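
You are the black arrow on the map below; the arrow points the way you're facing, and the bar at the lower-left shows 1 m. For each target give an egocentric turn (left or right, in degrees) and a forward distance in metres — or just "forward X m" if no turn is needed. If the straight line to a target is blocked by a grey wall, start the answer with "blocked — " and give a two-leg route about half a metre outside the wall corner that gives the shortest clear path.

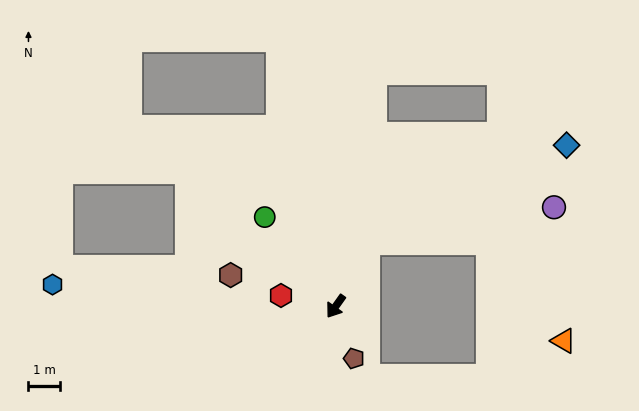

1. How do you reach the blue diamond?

blocked — turn right 170°, forward 2.2 m, then turn right 39°, forward 7.0 m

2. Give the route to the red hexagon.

turn right 66°, forward 1.8 m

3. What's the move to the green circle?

turn right 106°, forward 3.6 m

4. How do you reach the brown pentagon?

turn left 55°, forward 1.7 m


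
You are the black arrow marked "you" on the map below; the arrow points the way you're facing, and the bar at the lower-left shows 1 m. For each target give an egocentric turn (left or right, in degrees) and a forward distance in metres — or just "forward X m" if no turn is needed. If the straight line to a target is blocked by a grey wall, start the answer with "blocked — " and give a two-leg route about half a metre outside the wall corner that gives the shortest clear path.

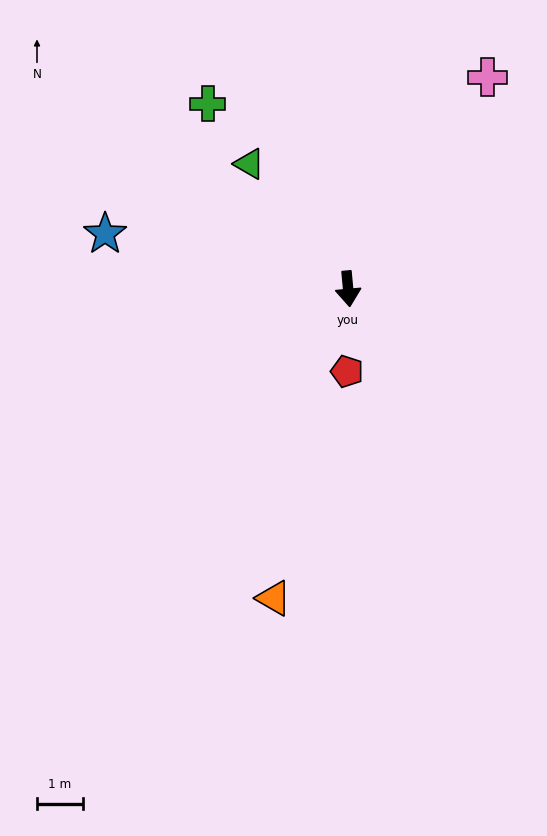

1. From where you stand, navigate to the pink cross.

turn left 141°, forward 5.5 m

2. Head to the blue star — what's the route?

turn right 108°, forward 5.5 m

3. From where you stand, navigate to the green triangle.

turn right 147°, forward 3.5 m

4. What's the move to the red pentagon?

turn right 6°, forward 1.8 m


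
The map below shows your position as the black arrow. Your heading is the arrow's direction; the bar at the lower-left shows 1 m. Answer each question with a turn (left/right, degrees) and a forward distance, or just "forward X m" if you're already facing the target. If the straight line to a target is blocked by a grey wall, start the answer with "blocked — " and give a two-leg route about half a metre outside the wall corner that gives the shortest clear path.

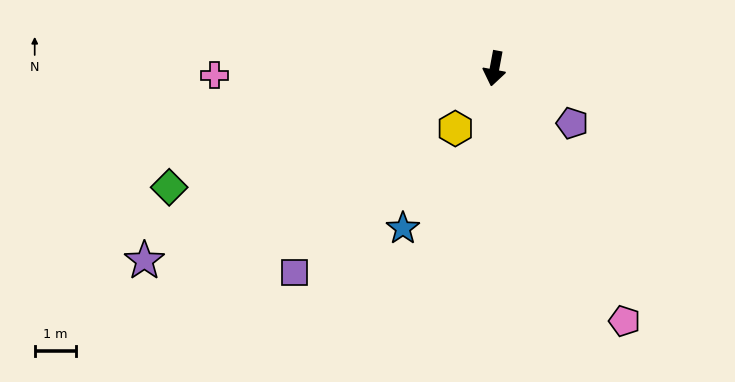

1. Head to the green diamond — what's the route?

turn right 59°, forward 8.5 m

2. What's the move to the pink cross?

turn right 78°, forward 6.9 m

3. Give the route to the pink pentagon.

turn left 38°, forward 7.0 m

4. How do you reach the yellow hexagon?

turn right 23°, forward 1.8 m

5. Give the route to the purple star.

turn right 51°, forward 9.8 m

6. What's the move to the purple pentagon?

turn left 65°, forward 2.3 m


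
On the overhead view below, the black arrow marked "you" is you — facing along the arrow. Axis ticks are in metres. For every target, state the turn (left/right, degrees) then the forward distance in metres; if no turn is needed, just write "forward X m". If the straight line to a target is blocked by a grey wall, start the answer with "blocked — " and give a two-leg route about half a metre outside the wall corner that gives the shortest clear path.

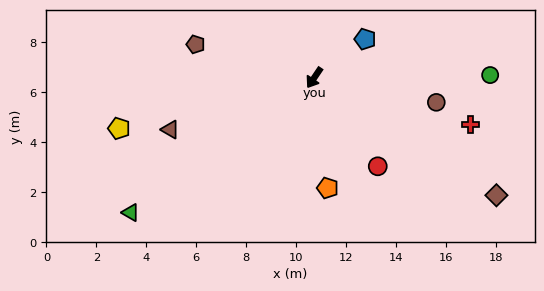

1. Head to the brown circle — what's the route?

turn left 113°, forward 5.0 m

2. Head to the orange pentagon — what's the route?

turn left 41°, forward 4.4 m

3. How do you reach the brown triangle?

turn right 36°, forward 6.1 m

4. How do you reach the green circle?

turn left 125°, forward 7.0 m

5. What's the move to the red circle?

turn left 70°, forward 4.4 m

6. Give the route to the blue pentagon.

turn left 161°, forward 2.6 m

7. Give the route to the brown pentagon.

turn right 72°, forward 4.9 m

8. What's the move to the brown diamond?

turn left 91°, forward 8.7 m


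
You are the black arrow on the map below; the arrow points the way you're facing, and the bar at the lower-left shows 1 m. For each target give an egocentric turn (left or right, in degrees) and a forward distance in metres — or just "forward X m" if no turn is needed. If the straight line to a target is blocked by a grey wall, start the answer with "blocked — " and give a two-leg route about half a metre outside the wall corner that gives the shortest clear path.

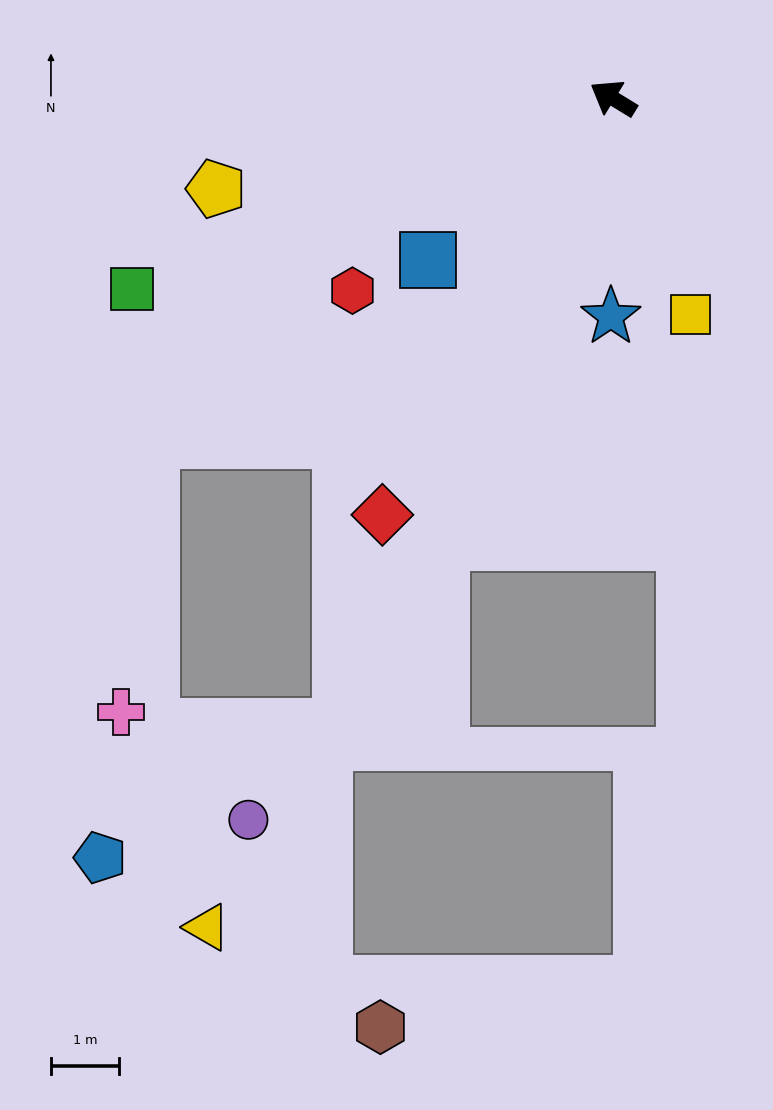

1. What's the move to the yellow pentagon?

turn left 44°, forward 6.0 m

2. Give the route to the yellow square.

turn left 141°, forward 3.4 m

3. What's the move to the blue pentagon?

blocked — turn left 98°, forward 10.1 m, then turn right 38°, forward 4.0 m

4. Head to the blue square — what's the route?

turn left 73°, forward 3.6 m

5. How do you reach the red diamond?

turn left 92°, forward 7.0 m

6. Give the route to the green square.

turn left 53°, forward 7.6 m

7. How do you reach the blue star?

turn left 121°, forward 3.2 m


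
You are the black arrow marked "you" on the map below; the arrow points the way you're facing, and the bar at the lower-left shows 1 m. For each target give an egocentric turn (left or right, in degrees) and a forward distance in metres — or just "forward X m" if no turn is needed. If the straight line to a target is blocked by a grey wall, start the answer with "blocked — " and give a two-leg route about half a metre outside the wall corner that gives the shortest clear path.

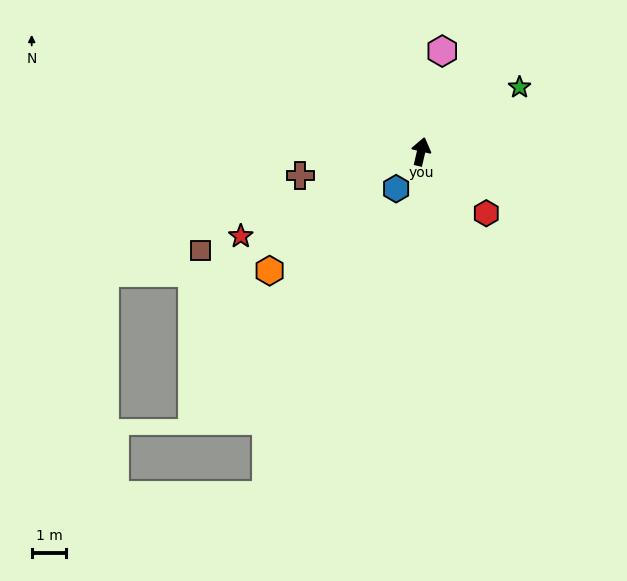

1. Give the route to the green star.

turn right 44°, forward 3.4 m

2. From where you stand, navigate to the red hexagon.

turn right 120°, forward 2.6 m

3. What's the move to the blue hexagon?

turn left 159°, forward 1.3 m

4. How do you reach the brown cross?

turn left 114°, forward 3.6 m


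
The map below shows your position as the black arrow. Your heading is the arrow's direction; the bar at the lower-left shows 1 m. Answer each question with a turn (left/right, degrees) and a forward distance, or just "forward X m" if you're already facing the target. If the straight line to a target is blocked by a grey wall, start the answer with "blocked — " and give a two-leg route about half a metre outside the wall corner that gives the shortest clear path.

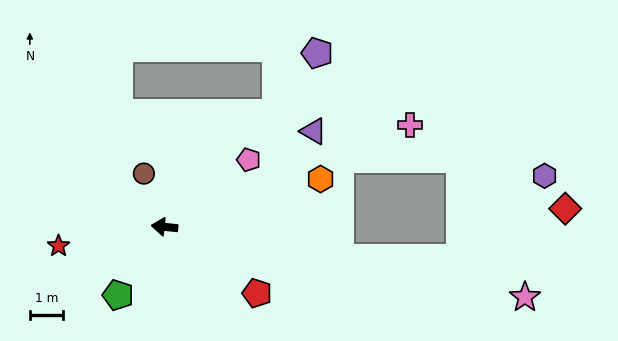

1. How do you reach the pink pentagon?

turn right 136°, forward 3.2 m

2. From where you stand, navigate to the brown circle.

turn right 63°, forward 1.7 m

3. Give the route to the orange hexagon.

turn right 157°, forward 4.9 m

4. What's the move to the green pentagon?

turn left 62°, forward 2.5 m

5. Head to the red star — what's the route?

turn left 16°, forward 3.2 m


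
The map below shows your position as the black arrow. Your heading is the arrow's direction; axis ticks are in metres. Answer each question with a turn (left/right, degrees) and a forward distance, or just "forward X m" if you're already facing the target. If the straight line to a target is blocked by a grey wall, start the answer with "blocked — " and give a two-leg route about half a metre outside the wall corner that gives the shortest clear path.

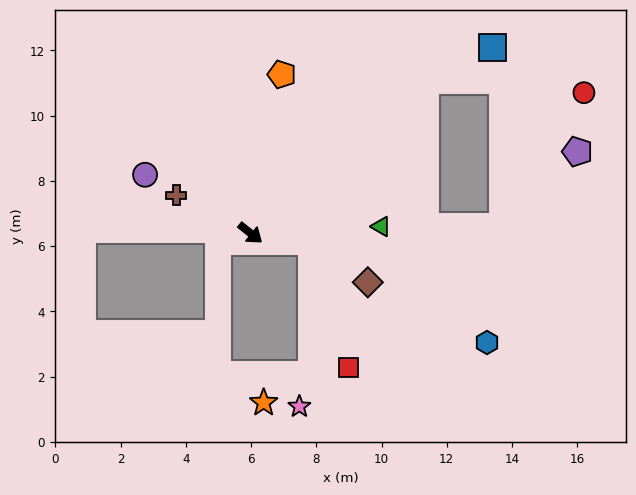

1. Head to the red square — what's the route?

blocked — turn left 31°, forward 1.9 m, then turn right 66°, forward 4.0 m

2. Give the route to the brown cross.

turn right 168°, forward 2.6 m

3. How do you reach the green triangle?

turn left 42°, forward 4.0 m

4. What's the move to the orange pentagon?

turn left 118°, forward 5.0 m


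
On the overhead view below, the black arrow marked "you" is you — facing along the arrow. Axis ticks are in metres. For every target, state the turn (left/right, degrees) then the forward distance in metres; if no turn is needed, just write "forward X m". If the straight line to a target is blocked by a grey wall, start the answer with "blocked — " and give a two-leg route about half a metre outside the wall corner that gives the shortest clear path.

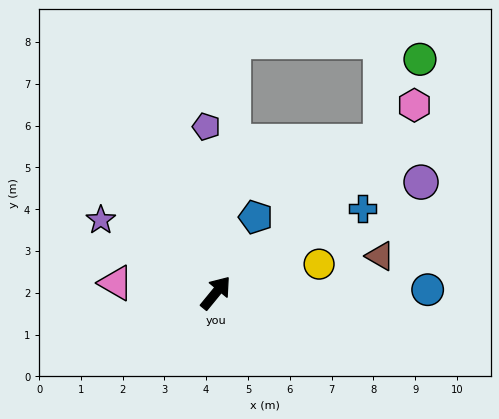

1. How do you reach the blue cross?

turn right 21°, forward 4.0 m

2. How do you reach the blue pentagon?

turn left 12°, forward 2.0 m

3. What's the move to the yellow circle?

turn right 35°, forward 2.6 m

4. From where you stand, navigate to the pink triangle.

turn left 124°, forward 2.4 m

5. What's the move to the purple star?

turn left 97°, forward 3.3 m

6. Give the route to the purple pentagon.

turn left 43°, forward 4.0 m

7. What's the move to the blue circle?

turn right 50°, forward 5.1 m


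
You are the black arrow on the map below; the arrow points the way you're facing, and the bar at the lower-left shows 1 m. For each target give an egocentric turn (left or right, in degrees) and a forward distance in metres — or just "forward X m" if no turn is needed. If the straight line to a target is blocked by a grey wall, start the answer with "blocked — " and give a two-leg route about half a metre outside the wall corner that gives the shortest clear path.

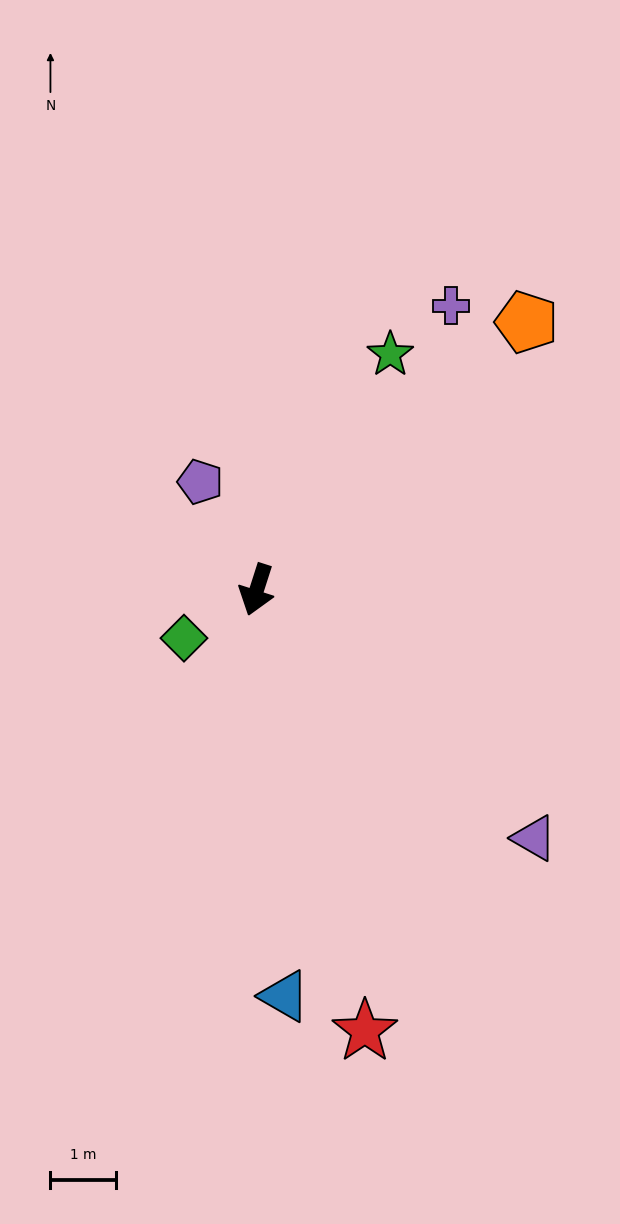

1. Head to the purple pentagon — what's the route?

turn right 135°, forward 1.8 m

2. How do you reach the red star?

turn left 32°, forward 6.9 m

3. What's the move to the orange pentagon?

turn left 153°, forward 5.8 m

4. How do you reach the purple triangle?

turn left 66°, forward 5.6 m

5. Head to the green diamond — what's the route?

turn right 39°, forward 1.3 m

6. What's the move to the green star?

turn left 168°, forward 4.1 m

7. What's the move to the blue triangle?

turn left 22°, forward 6.2 m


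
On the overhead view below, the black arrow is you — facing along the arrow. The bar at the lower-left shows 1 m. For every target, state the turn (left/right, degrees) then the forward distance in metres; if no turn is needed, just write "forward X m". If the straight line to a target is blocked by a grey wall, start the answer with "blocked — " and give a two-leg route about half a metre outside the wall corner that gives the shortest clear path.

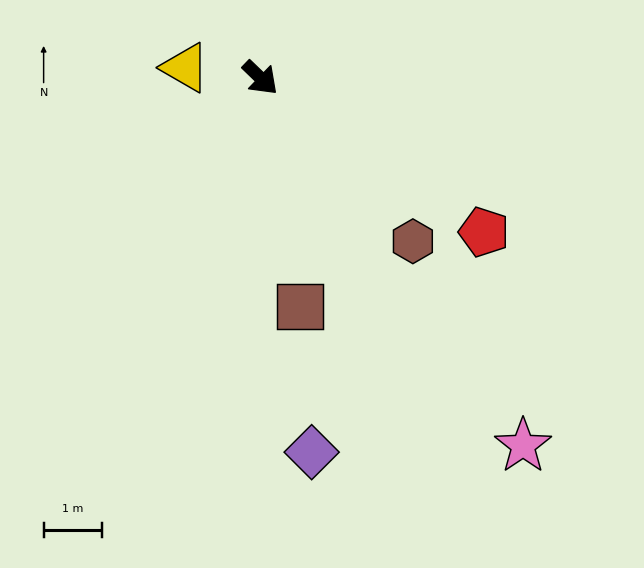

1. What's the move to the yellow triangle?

turn right 144°, forward 1.3 m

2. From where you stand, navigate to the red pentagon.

turn left 9°, forward 4.7 m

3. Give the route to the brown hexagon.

turn right 3°, forward 3.9 m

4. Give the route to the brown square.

turn right 36°, forward 4.0 m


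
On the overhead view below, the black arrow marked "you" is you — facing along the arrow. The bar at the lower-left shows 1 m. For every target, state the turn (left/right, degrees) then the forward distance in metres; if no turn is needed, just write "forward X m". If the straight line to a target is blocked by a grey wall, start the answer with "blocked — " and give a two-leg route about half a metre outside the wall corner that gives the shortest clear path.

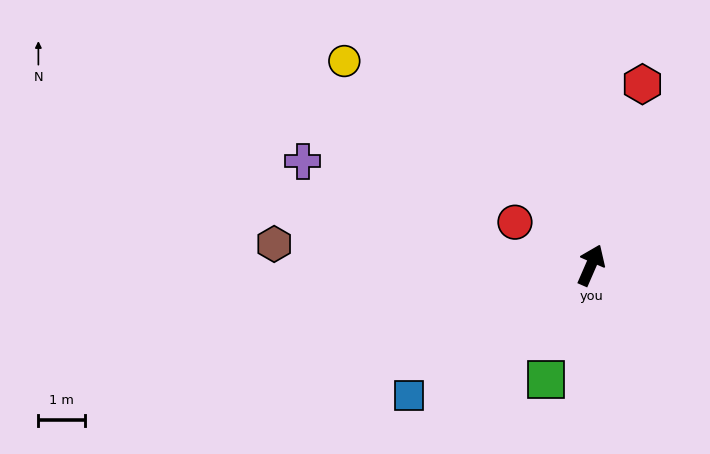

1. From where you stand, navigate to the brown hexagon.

turn left 110°, forward 6.8 m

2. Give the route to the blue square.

turn left 149°, forward 4.8 m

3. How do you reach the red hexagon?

turn left 8°, forward 4.0 m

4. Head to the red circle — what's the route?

turn left 84°, forward 1.9 m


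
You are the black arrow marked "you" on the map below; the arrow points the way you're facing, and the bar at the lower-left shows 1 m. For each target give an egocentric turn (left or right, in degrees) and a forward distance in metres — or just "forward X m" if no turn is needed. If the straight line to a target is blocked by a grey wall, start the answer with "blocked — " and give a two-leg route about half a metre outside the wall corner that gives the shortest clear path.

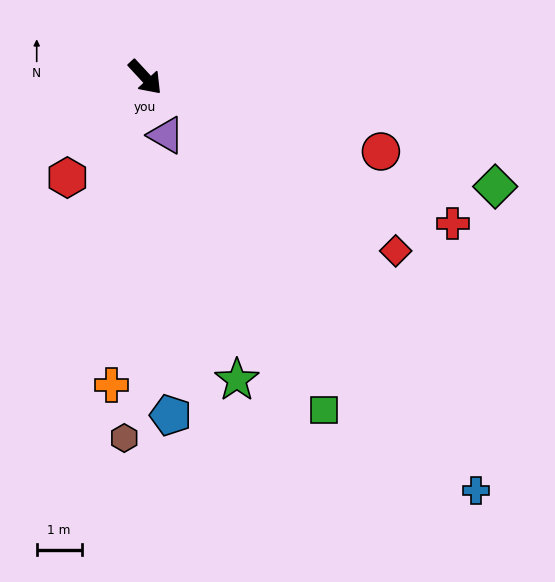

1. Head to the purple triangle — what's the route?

turn right 23°, forward 1.4 m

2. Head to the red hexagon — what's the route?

turn right 81°, forward 2.8 m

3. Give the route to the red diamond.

turn left 12°, forward 6.8 m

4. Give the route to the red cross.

turn left 22°, forward 7.6 m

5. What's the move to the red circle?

turn left 30°, forward 5.5 m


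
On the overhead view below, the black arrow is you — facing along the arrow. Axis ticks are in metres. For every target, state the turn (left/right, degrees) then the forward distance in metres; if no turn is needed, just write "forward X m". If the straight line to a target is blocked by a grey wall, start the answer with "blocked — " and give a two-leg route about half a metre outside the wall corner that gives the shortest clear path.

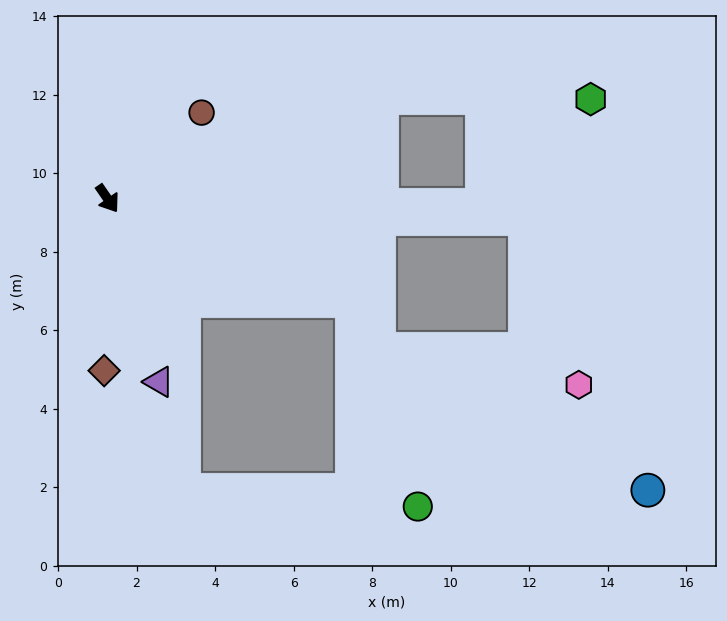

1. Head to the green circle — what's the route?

blocked — turn left 32°, forward 6.7 m, then turn right 49°, forward 5.5 m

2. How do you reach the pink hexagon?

blocked — turn left 53°, forward 10.6 m, then turn right 70°, forward 4.4 m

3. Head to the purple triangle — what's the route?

turn right 19°, forward 4.8 m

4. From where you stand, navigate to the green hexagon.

blocked — turn left 75°, forward 7.5 m, then turn right 20°, forward 5.3 m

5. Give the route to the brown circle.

turn left 98°, forward 3.2 m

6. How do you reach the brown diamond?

turn right 36°, forward 4.4 m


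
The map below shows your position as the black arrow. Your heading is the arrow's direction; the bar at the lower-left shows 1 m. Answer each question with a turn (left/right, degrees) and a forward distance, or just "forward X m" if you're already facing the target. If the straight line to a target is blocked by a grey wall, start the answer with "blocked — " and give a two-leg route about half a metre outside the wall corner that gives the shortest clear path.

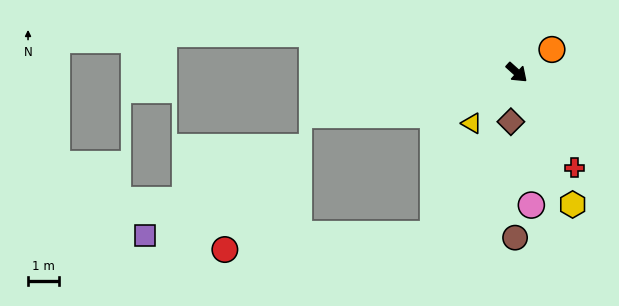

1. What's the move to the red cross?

turn right 17°, forward 3.6 m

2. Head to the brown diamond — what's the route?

turn right 55°, forward 1.6 m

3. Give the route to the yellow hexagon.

turn right 25°, forward 4.6 m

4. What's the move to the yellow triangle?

turn right 90°, forward 2.2 m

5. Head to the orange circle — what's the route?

turn left 75°, forward 1.4 m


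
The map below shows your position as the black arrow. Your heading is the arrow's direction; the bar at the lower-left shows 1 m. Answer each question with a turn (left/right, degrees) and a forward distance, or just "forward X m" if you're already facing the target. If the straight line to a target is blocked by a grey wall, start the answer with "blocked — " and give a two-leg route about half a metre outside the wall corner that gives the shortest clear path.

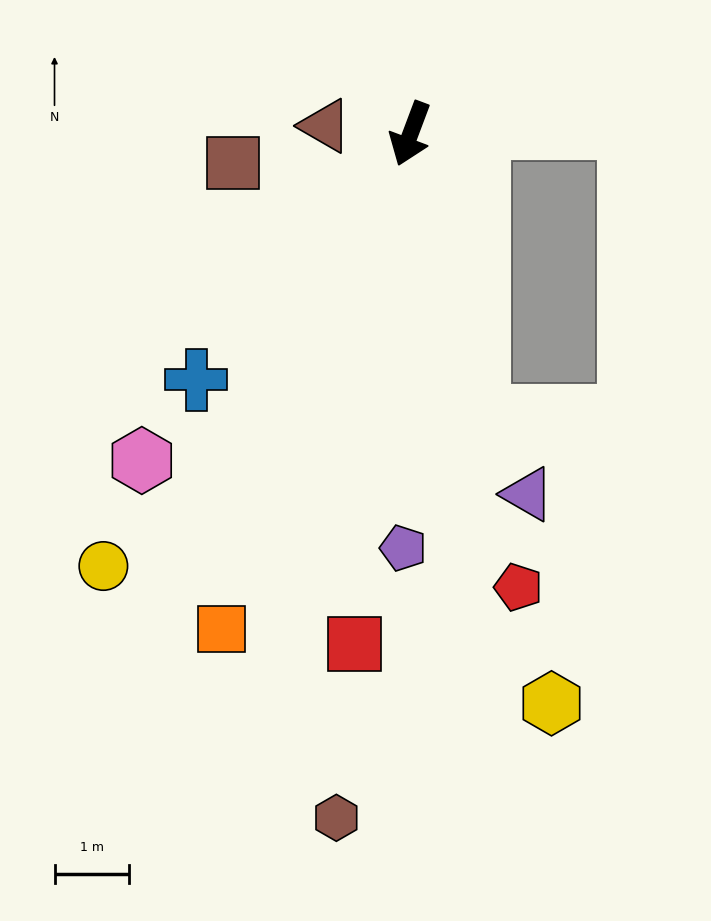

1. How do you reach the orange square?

forward 7.1 m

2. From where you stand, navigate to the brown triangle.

turn right 75°, forward 1.2 m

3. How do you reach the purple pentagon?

turn left 20°, forward 5.6 m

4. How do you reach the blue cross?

turn right 20°, forward 4.4 m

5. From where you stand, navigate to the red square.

turn left 14°, forward 6.9 m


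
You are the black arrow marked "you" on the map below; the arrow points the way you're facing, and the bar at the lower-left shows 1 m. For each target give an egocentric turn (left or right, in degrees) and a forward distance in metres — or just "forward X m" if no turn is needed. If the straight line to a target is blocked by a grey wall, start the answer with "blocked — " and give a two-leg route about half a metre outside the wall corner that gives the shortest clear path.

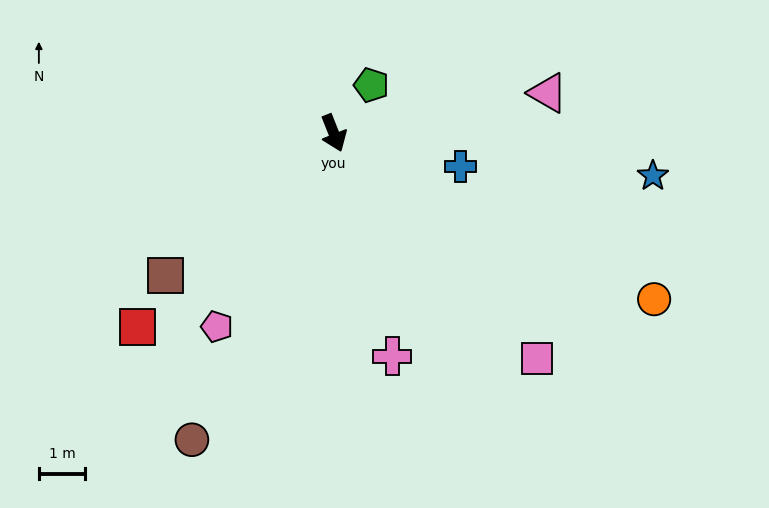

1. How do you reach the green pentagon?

turn left 120°, forward 1.3 m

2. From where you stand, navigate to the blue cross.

turn left 54°, forward 2.8 m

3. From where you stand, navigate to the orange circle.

turn left 41°, forward 7.8 m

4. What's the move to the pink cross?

turn right 7°, forward 5.0 m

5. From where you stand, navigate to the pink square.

turn left 20°, forward 6.6 m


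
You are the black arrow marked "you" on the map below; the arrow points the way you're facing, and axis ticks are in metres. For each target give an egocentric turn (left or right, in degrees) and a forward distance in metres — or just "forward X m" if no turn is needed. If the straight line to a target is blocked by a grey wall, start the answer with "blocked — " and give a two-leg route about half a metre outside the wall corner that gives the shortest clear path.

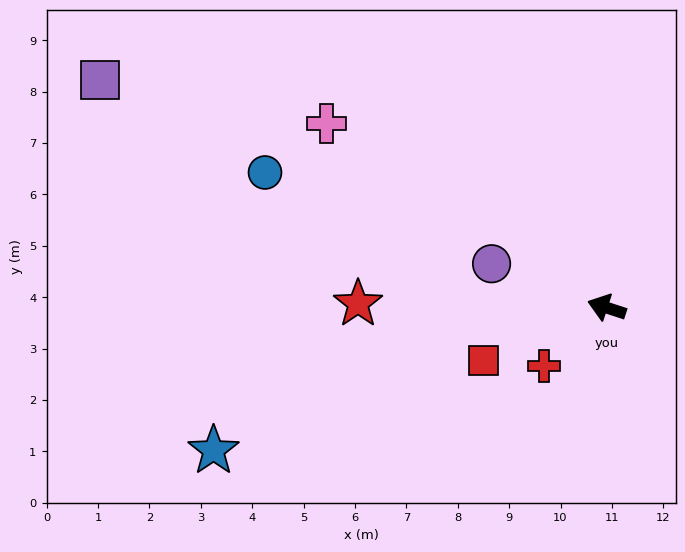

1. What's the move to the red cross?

turn left 61°, forward 1.7 m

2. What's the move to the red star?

turn left 17°, forward 4.8 m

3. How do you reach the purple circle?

turn right 3°, forward 2.4 m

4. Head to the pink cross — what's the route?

turn right 15°, forward 6.5 m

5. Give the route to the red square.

turn left 41°, forward 2.6 m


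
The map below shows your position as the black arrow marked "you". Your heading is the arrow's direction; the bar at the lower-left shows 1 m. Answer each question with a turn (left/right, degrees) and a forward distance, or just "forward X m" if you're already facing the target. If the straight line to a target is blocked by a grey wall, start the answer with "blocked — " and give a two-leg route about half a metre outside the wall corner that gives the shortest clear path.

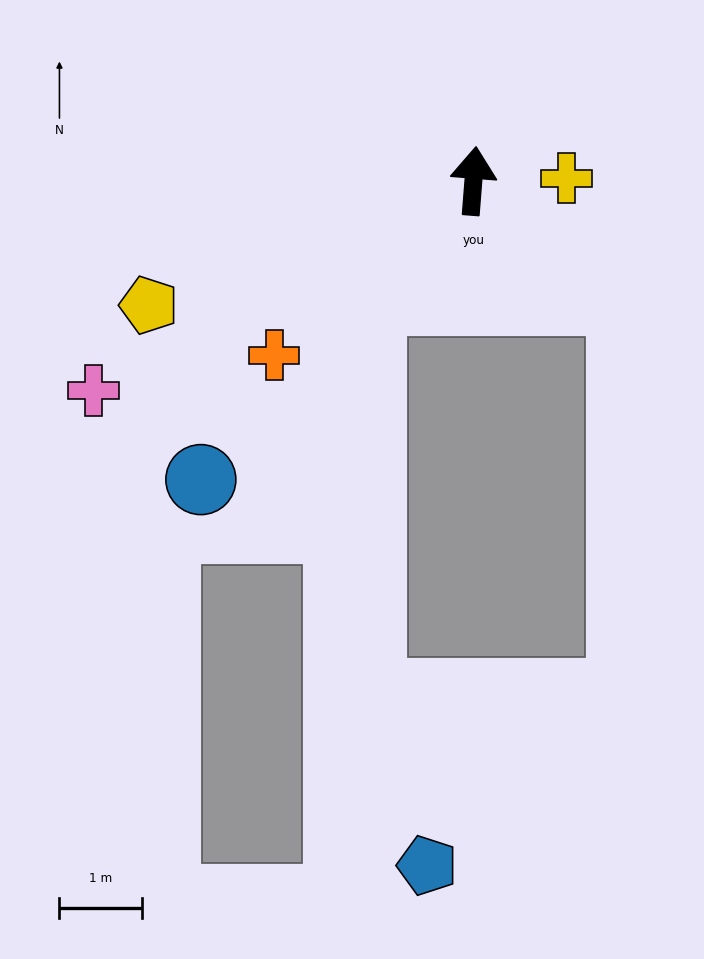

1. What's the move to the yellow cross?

turn right 84°, forward 1.1 m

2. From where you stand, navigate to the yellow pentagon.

turn left 115°, forward 4.2 m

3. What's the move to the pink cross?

turn left 123°, forward 5.2 m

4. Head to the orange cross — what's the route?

turn left 136°, forward 3.2 m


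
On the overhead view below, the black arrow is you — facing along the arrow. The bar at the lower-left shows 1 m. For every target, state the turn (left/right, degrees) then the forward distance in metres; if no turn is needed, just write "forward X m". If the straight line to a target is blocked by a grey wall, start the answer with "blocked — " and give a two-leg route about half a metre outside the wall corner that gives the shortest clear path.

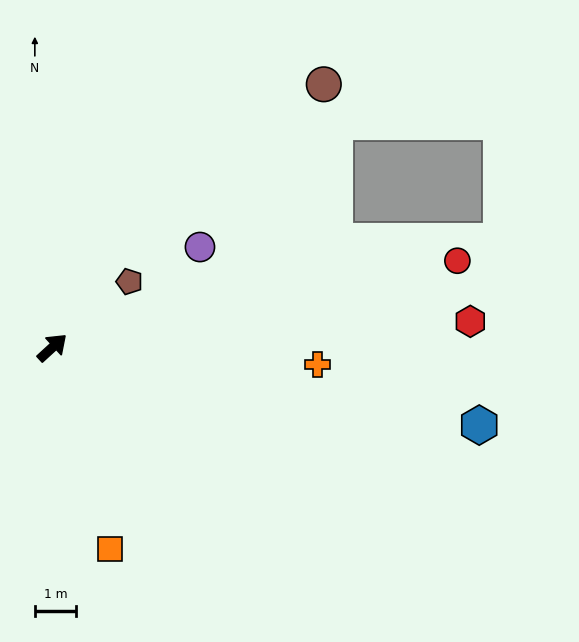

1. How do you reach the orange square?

turn right 116°, forward 5.0 m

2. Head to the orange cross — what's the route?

turn right 46°, forward 6.4 m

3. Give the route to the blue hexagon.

turn right 53°, forward 10.4 m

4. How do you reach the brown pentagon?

forward 2.4 m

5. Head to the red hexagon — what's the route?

turn right 39°, forward 10.1 m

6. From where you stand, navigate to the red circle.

turn right 30°, forward 9.9 m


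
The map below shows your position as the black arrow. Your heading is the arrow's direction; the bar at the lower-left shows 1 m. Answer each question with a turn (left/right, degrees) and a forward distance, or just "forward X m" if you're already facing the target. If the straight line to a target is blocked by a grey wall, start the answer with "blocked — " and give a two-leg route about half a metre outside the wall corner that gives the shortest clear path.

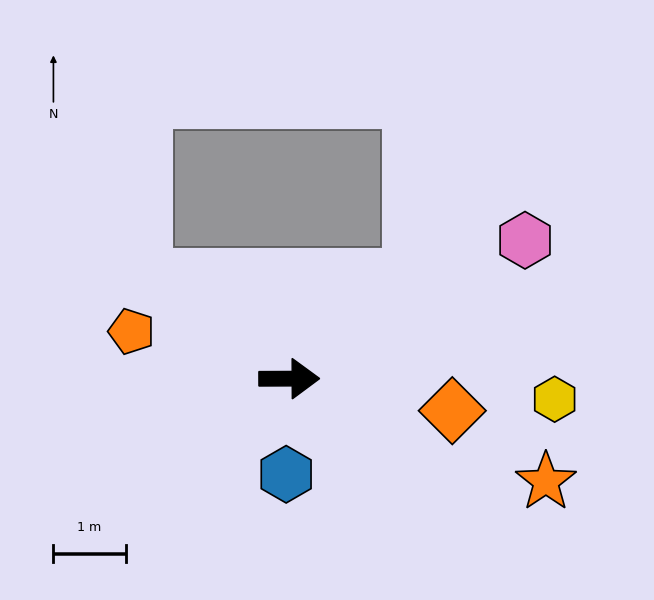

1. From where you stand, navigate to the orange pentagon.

turn left 163°, forward 2.3 m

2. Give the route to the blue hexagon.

turn right 92°, forward 1.3 m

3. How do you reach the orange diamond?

turn right 11°, forward 2.3 m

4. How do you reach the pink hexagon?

turn left 30°, forward 3.8 m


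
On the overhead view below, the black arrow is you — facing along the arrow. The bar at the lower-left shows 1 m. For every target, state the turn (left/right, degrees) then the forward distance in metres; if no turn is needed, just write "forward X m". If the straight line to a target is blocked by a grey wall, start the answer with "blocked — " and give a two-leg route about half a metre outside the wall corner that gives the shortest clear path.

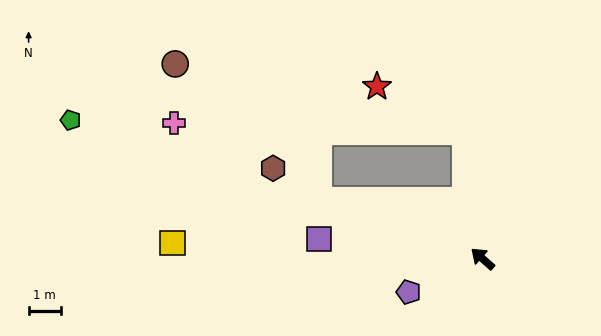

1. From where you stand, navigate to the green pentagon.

turn left 23°, forward 13.6 m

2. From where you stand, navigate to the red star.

blocked — turn right 41°, forward 4.0 m, then turn left 56°, forward 3.1 m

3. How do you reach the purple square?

turn left 35°, forward 5.1 m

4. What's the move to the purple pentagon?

turn left 66°, forward 2.5 m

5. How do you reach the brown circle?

blocked — turn right 41°, forward 4.0 m, then turn left 69°, forward 9.3 m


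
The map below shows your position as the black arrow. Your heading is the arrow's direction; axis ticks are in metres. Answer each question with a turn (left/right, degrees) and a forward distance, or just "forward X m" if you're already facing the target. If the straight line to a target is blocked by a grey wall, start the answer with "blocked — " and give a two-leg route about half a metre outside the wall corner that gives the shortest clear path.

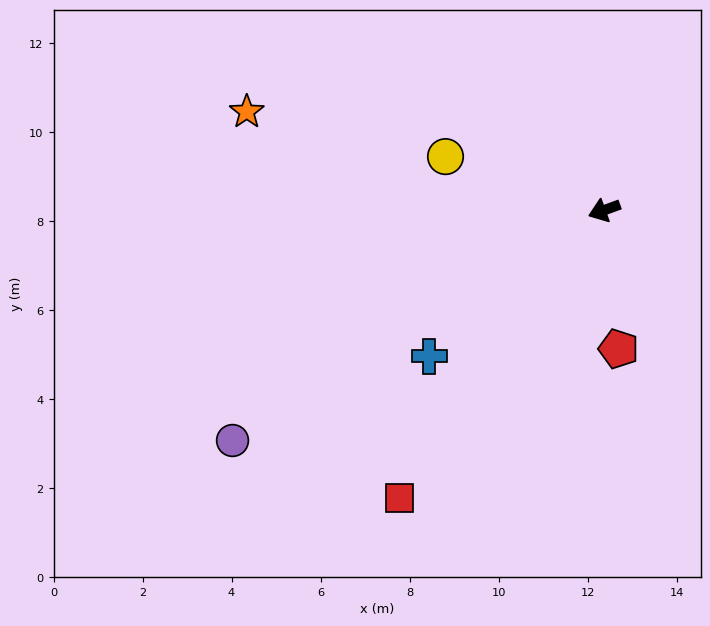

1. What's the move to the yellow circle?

turn right 39°, forward 3.8 m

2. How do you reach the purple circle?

turn left 12°, forward 9.8 m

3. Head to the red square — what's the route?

turn left 35°, forward 7.9 m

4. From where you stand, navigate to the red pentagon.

turn left 76°, forward 3.1 m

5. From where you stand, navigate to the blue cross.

turn left 20°, forward 5.1 m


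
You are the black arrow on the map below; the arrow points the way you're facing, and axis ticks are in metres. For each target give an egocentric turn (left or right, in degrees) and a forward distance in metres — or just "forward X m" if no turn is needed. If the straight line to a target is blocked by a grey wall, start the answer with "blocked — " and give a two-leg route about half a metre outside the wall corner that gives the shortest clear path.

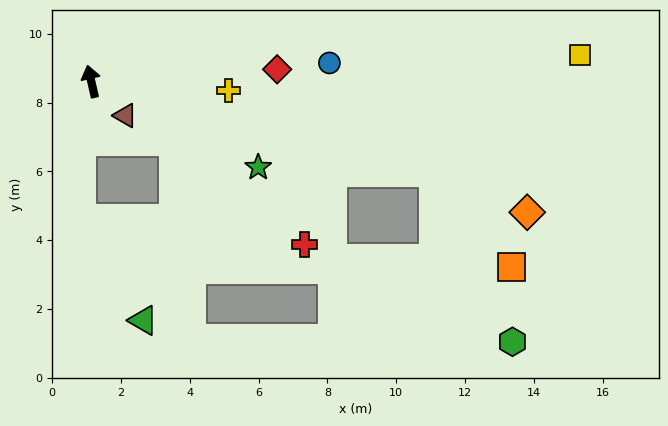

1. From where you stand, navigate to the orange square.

blocked — turn right 118°, forward 10.3 m, then turn right 36°, forward 3.6 m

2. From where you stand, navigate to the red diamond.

turn right 99°, forward 5.4 m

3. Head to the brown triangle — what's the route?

turn right 148°, forward 1.4 m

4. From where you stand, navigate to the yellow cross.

turn right 107°, forward 4.0 m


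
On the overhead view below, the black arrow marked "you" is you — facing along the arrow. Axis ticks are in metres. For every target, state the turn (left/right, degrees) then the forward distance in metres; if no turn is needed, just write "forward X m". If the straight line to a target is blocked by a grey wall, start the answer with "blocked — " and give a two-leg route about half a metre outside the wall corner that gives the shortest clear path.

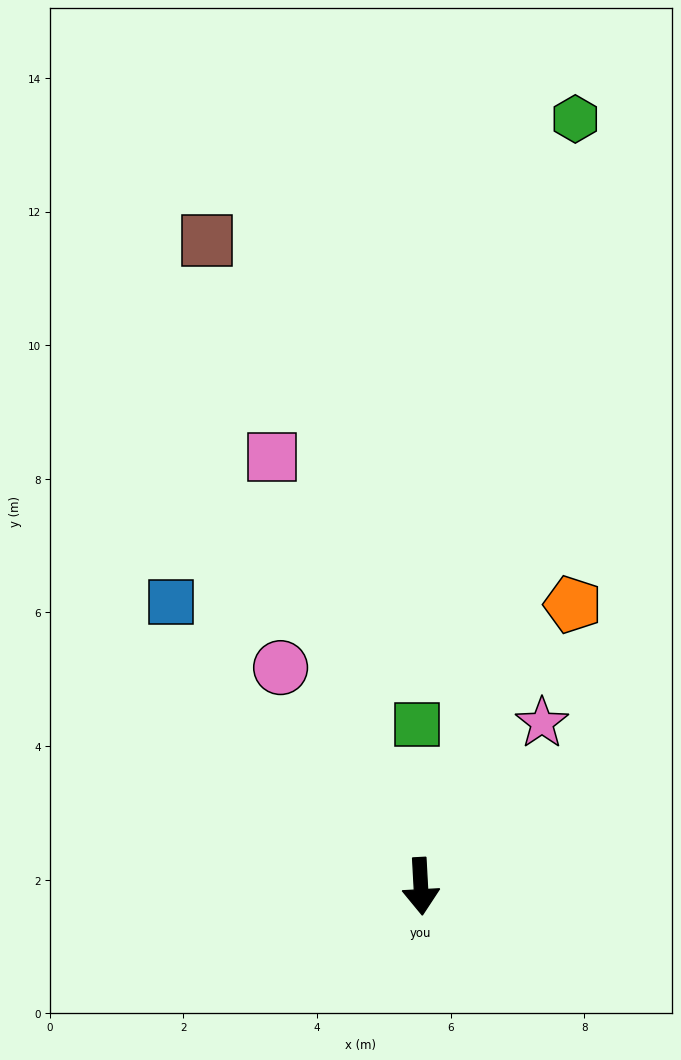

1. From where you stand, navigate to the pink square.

turn right 164°, forward 6.8 m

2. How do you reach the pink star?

turn left 140°, forward 3.0 m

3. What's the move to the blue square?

turn right 142°, forward 5.7 m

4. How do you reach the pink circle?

turn right 150°, forward 3.9 m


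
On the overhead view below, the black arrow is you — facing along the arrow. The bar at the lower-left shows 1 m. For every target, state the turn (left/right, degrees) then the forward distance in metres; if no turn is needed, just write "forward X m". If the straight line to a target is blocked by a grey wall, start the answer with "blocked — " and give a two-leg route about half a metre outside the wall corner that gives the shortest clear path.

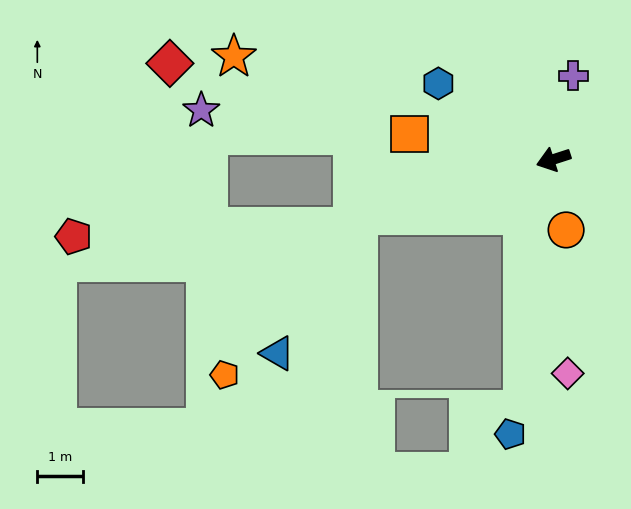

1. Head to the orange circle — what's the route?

turn left 82°, forward 1.6 m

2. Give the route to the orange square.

turn right 28°, forward 3.2 m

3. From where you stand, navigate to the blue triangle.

blocked — forward 4.5 m, then turn left 42°, forward 3.5 m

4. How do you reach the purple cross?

turn right 121°, forward 1.9 m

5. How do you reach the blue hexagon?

turn right 51°, forward 3.0 m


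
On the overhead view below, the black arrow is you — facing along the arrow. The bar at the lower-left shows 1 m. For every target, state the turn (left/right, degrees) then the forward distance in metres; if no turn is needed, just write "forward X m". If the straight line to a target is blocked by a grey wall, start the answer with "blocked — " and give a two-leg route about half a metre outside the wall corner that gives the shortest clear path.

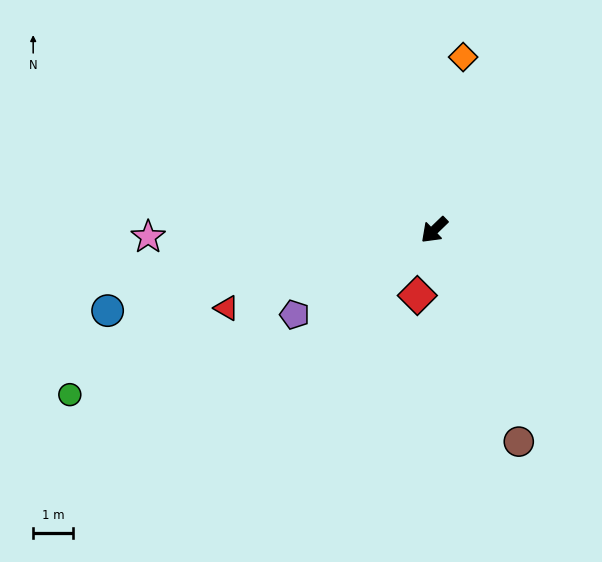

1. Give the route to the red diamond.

turn left 31°, forward 1.7 m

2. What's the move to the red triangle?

turn right 23°, forward 5.6 m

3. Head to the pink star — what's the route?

turn right 43°, forward 7.2 m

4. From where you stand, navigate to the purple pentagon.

turn right 13°, forward 4.1 m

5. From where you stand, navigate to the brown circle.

turn left 68°, forward 5.7 m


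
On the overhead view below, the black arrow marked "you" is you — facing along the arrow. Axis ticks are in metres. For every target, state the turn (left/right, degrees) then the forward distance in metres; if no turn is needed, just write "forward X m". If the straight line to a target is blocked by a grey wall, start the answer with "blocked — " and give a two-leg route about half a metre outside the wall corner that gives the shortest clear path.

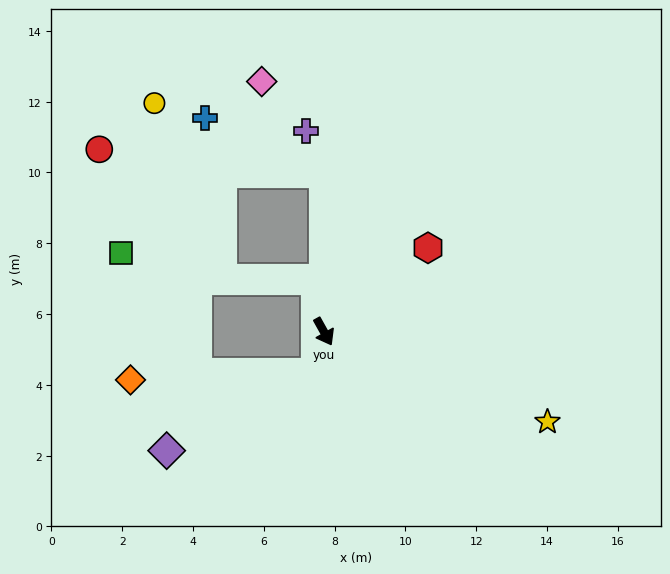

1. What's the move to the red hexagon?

turn left 100°, forward 3.8 m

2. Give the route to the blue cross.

blocked — turn left 151°, forward 4.5 m, then turn left 65°, forward 3.7 m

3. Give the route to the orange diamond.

blocked — turn right 39°, forward 1.2 m, then turn right 78°, forward 5.3 m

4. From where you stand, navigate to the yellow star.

turn left 39°, forward 6.8 m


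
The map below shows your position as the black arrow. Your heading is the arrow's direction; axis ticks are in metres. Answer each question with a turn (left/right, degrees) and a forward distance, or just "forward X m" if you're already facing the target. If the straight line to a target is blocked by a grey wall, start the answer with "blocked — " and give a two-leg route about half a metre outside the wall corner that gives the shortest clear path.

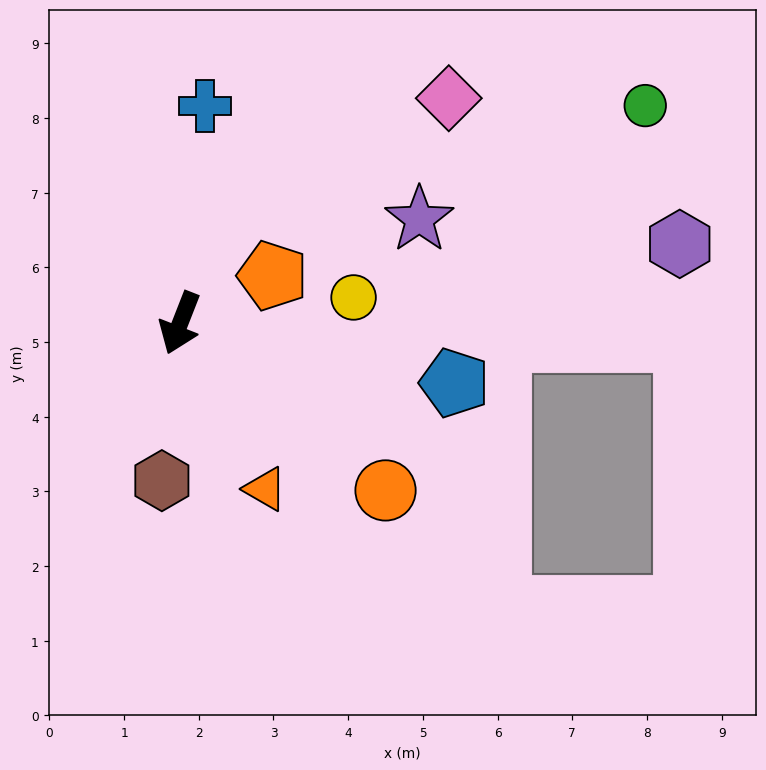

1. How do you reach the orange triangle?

turn left 49°, forward 2.5 m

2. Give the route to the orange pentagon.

turn left 139°, forward 1.4 m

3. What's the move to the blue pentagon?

turn left 99°, forward 3.8 m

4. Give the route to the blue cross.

turn right 165°, forward 2.9 m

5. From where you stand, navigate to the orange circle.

turn left 72°, forward 3.5 m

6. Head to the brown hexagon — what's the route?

turn left 15°, forward 2.1 m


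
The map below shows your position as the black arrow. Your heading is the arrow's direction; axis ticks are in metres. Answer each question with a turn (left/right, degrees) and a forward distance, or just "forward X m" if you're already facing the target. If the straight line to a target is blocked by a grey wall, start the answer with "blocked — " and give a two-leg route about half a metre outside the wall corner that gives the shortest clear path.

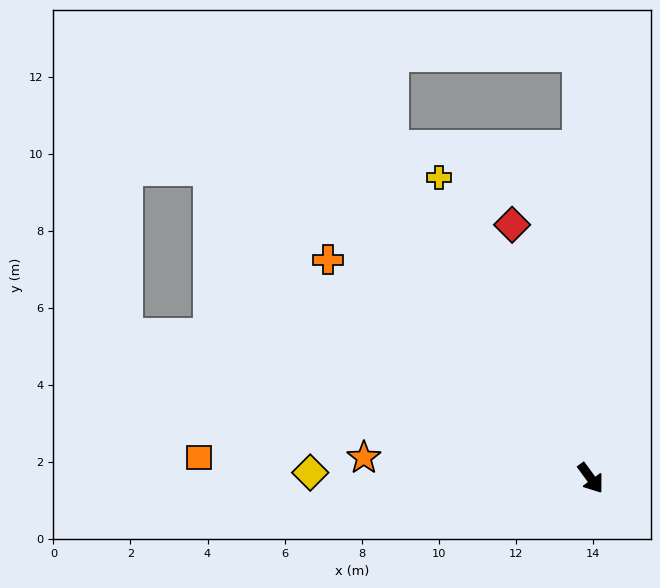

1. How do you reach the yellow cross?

turn left 171°, forward 8.7 m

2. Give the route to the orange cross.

turn right 166°, forward 8.9 m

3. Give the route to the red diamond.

turn left 161°, forward 6.9 m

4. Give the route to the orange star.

turn right 131°, forward 5.9 m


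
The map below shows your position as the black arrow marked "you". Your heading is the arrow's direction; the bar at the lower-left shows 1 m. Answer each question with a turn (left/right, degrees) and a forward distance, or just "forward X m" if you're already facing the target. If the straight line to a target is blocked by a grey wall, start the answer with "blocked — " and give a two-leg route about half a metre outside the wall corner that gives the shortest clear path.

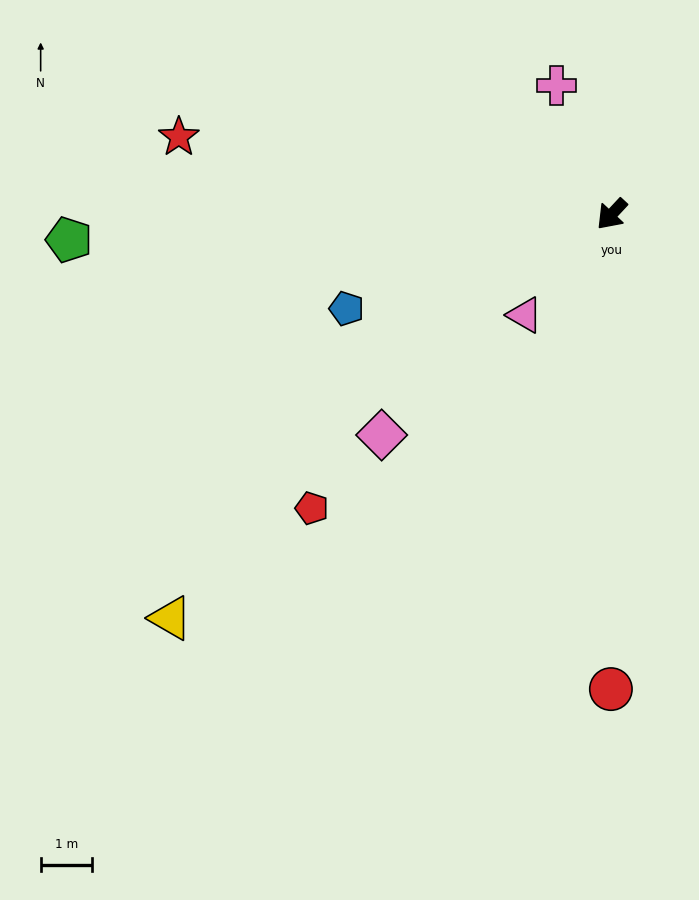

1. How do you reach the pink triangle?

turn left 2°, forward 2.6 m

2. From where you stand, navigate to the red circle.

turn left 43°, forward 9.2 m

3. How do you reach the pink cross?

turn right 114°, forward 2.7 m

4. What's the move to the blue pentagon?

turn right 27°, forward 5.4 m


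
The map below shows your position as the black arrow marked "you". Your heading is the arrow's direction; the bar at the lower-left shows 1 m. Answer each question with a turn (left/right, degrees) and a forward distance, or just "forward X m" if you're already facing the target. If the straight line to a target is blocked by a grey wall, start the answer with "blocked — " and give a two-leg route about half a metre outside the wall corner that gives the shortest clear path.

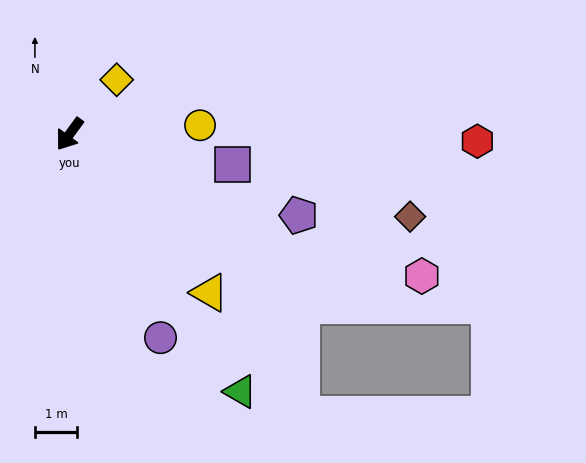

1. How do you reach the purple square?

turn left 116°, forward 3.9 m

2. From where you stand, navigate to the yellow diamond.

turn left 175°, forward 1.7 m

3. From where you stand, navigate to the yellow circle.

turn left 130°, forward 3.1 m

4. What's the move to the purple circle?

turn left 60°, forward 5.2 m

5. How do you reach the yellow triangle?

turn left 78°, forward 5.0 m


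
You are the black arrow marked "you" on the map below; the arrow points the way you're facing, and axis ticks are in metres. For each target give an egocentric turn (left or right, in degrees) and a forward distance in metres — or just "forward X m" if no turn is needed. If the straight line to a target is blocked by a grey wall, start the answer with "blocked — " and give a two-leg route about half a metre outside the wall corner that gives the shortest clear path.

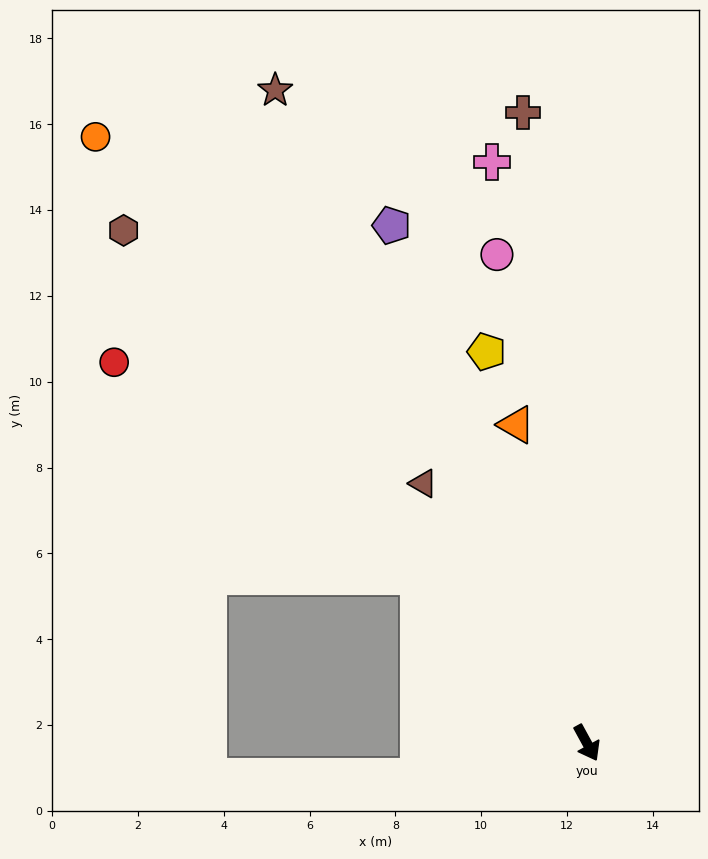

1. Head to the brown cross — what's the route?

turn left 157°, forward 14.8 m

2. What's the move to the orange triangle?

turn left 164°, forward 7.6 m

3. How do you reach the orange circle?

turn right 170°, forward 18.2 m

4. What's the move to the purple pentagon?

turn left 172°, forward 12.9 m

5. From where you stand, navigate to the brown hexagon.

turn right 167°, forward 16.1 m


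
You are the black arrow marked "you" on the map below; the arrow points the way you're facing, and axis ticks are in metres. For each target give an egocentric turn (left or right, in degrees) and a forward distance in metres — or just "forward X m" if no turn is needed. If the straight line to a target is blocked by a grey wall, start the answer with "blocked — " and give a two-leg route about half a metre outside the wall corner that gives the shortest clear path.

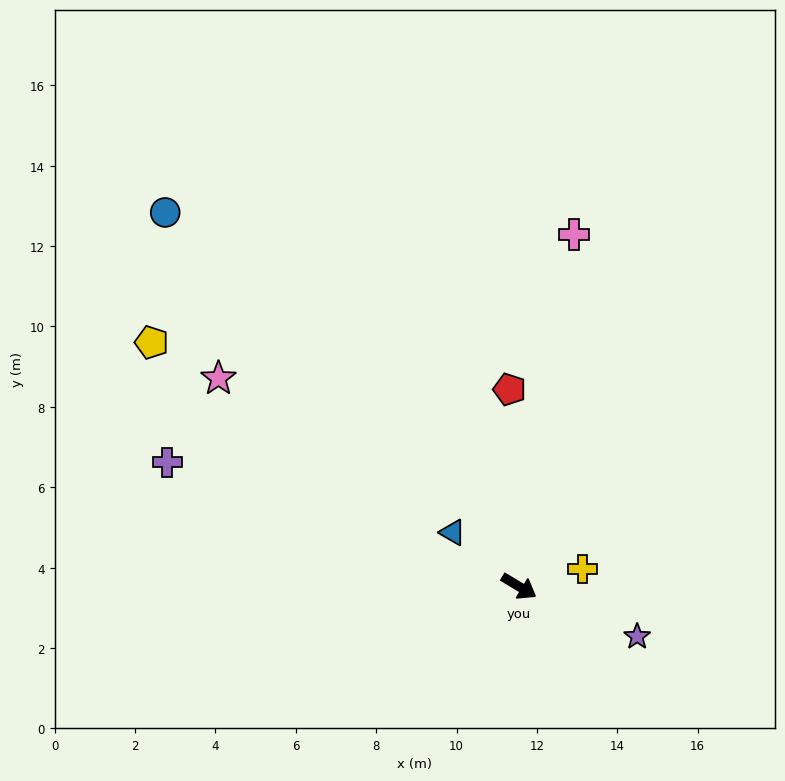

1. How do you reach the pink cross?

turn left 112°, forward 8.9 m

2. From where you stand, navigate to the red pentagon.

turn left 124°, forward 4.9 m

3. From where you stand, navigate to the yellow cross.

turn left 46°, forward 1.6 m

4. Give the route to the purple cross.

turn right 168°, forward 9.3 m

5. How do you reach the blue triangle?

turn left 172°, forward 2.1 m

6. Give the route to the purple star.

turn left 8°, forward 3.2 m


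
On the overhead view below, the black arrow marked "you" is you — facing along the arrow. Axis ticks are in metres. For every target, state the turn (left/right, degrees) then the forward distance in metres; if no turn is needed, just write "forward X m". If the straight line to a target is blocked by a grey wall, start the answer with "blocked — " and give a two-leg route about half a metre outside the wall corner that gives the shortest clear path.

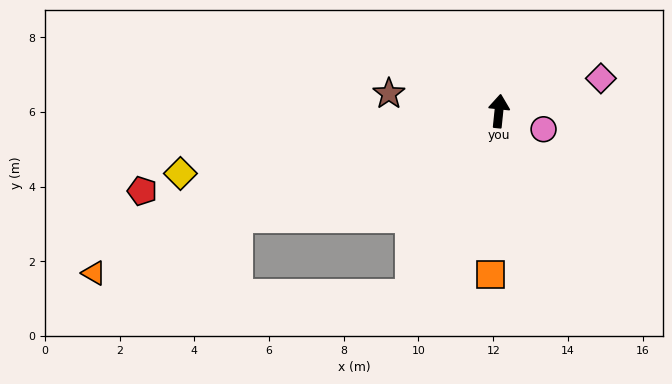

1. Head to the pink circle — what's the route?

turn right 106°, forward 1.3 m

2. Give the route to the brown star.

turn left 87°, forward 3.0 m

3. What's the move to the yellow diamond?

turn left 107°, forward 8.7 m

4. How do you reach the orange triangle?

turn left 118°, forward 11.7 m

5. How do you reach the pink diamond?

turn right 66°, forward 2.9 m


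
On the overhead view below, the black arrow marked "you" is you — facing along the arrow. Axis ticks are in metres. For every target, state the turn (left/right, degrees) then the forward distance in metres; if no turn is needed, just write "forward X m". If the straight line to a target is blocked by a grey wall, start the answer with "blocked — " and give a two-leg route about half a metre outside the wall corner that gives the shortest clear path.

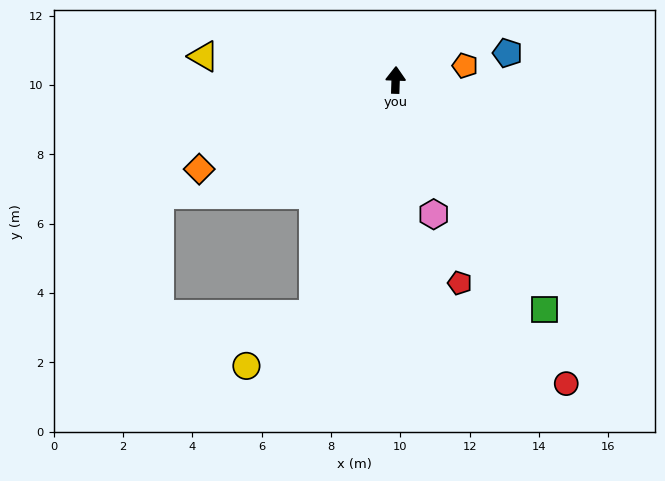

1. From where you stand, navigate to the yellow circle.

blocked — turn left 163°, forward 7.2 m, then turn right 34°, forward 2.5 m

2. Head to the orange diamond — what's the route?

turn left 116°, forward 6.2 m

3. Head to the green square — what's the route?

turn right 145°, forward 7.9 m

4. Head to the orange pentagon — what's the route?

turn right 77°, forward 2.0 m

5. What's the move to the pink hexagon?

turn right 162°, forward 4.0 m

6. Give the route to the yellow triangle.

turn left 85°, forward 5.6 m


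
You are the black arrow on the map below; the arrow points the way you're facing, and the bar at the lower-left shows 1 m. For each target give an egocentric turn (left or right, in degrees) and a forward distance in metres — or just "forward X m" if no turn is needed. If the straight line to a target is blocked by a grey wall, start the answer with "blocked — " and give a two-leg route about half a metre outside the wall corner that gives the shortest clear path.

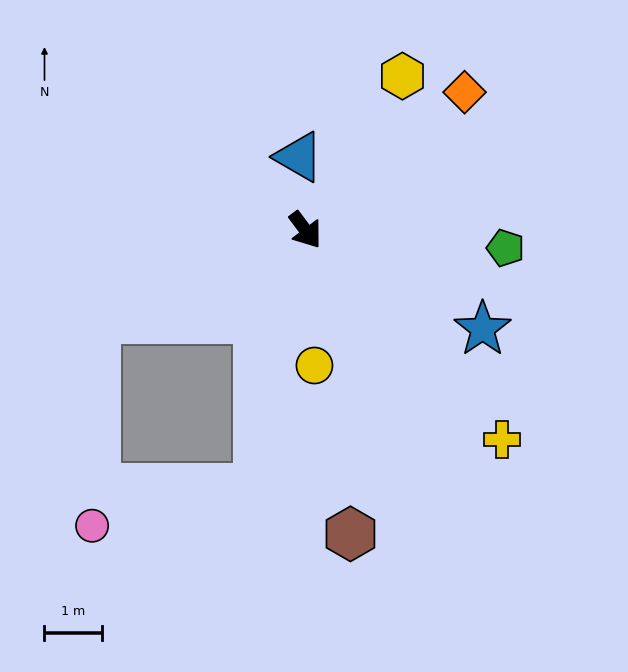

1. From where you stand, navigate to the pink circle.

blocked — turn right 47°, forward 4.6 m, then turn right 67°, forward 3.0 m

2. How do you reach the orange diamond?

turn left 94°, forward 3.7 m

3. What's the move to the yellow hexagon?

turn left 111°, forward 3.2 m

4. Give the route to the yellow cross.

turn left 6°, forward 5.0 m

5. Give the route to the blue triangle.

turn left 148°, forward 1.3 m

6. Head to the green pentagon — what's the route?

turn left 48°, forward 3.5 m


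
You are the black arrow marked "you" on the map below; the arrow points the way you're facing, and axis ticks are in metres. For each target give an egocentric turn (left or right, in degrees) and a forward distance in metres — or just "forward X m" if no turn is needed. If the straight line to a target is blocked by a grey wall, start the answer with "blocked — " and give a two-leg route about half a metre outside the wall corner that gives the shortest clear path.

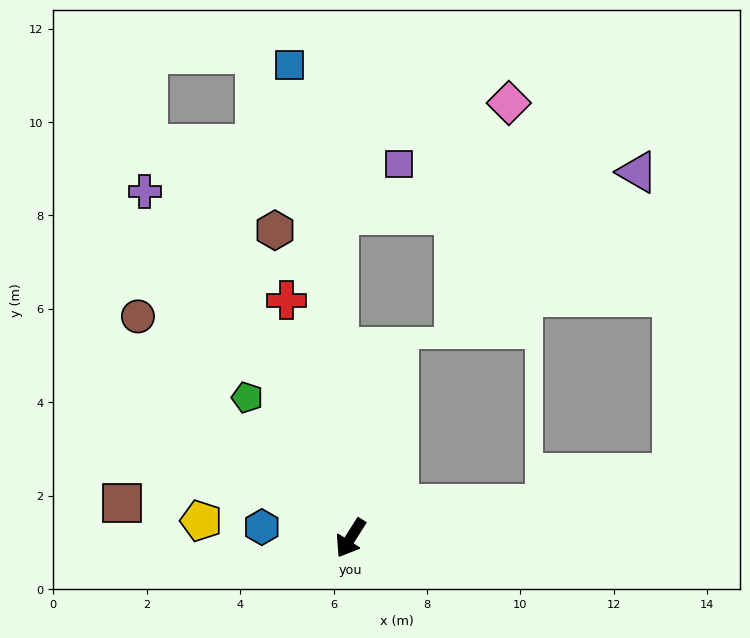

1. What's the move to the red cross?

turn right 133°, forward 5.3 m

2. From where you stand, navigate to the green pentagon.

turn right 111°, forward 3.7 m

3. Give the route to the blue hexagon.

turn right 65°, forward 1.9 m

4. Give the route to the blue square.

turn right 140°, forward 10.2 m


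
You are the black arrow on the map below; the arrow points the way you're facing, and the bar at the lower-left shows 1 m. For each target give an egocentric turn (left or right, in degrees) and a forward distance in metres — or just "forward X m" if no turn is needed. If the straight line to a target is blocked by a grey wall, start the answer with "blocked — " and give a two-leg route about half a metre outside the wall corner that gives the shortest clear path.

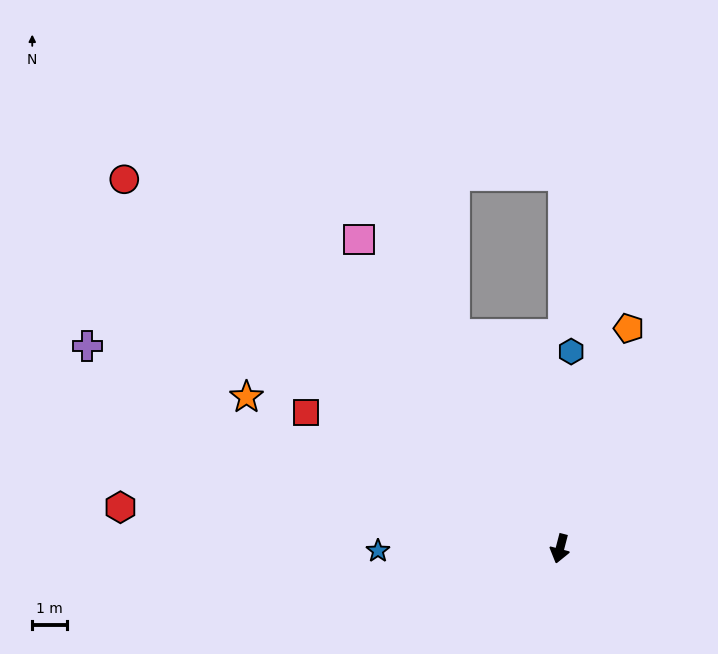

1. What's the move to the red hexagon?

turn right 81°, forward 12.5 m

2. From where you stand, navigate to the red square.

turn right 104°, forward 8.2 m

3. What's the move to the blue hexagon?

turn right 169°, forward 5.6 m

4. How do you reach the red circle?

turn right 116°, forward 16.2 m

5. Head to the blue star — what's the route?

turn right 75°, forward 5.2 m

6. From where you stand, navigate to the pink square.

turn right 132°, forward 10.5 m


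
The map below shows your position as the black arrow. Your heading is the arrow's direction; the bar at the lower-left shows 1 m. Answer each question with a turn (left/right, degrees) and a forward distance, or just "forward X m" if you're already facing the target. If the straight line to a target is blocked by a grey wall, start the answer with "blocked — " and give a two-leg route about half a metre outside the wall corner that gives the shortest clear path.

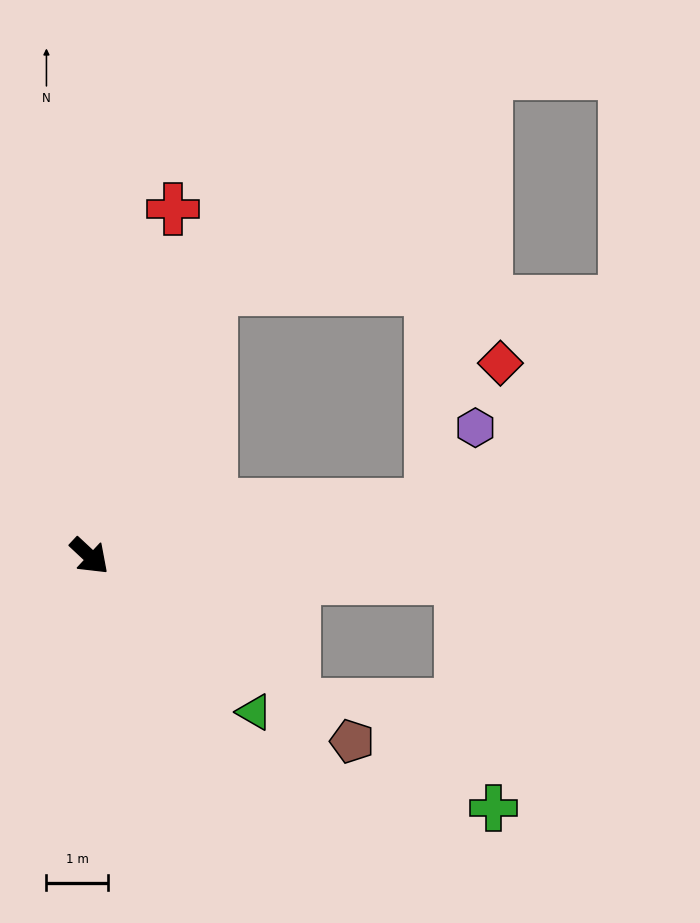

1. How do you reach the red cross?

turn left 119°, forward 5.8 m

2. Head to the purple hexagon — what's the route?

blocked — turn left 52°, forward 5.6 m, then turn left 51°, forward 1.4 m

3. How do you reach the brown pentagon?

turn left 8°, forward 5.2 m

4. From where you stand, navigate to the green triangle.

forward 3.7 m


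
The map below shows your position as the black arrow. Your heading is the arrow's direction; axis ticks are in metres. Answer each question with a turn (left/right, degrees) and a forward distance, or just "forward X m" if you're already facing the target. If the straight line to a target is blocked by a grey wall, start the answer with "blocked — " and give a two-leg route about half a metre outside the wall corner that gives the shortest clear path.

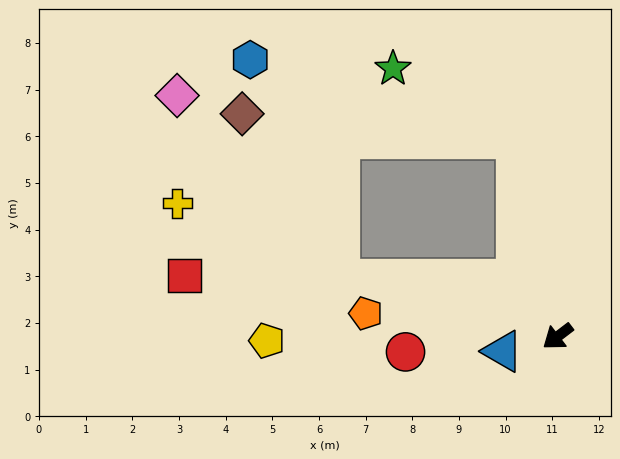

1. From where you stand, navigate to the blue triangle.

turn right 22°, forward 1.2 m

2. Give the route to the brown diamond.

blocked — turn right 116°, forward 4.3 m, then turn left 73°, forward 5.9 m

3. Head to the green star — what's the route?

blocked — turn right 116°, forward 4.3 m, then turn left 49°, forward 3.0 m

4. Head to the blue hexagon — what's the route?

blocked — turn right 116°, forward 4.3 m, then turn left 62°, forward 5.9 m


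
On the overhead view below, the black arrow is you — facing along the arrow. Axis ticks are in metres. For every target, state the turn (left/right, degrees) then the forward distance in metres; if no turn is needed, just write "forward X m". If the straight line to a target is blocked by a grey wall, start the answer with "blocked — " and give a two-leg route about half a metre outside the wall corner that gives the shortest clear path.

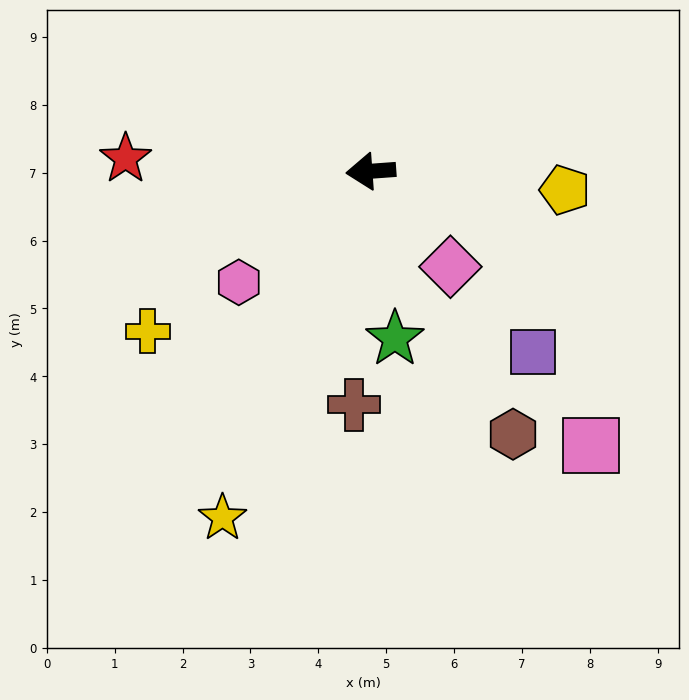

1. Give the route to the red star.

turn right 7°, forward 3.6 m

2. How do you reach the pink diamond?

turn left 126°, forward 1.8 m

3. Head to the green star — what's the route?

turn left 94°, forward 2.5 m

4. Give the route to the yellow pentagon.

turn left 170°, forward 2.9 m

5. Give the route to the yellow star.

turn left 63°, forward 5.6 m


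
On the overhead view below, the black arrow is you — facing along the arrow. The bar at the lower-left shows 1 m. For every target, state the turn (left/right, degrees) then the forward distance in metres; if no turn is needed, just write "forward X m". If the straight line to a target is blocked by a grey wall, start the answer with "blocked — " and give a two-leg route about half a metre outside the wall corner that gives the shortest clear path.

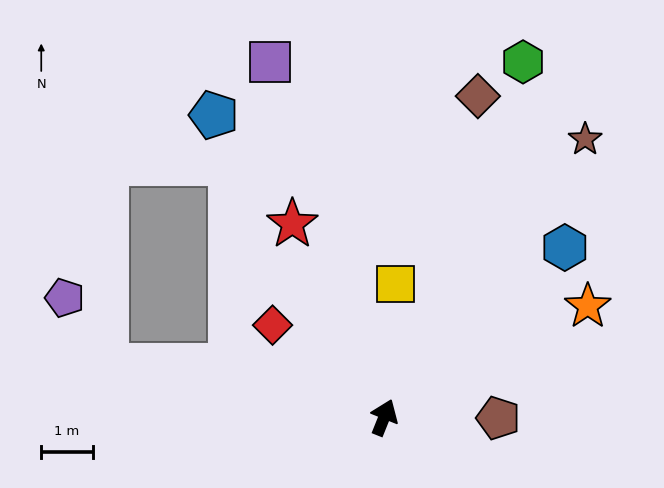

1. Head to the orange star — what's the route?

turn right 40°, forward 4.5 m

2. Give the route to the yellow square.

turn left 17°, forward 2.6 m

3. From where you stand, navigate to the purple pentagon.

blocked — turn left 101°, forward 5.5 m, then turn right 47°, forward 1.5 m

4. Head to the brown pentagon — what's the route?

turn right 69°, forward 2.2 m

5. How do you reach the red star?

turn left 47°, forward 4.2 m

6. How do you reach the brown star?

turn right 14°, forward 6.7 m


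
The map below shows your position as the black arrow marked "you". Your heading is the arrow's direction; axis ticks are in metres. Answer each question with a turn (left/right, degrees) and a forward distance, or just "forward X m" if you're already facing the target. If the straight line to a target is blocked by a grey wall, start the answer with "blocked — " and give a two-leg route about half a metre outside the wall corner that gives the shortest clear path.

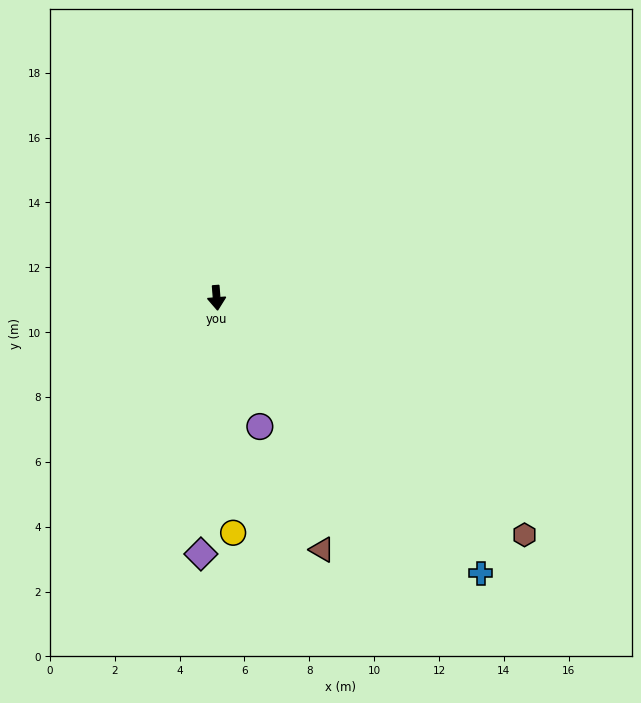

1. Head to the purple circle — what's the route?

turn left 14°, forward 4.2 m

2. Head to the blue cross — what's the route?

turn left 39°, forward 11.8 m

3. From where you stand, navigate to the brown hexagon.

turn left 48°, forward 12.0 m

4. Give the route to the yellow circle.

forward 7.3 m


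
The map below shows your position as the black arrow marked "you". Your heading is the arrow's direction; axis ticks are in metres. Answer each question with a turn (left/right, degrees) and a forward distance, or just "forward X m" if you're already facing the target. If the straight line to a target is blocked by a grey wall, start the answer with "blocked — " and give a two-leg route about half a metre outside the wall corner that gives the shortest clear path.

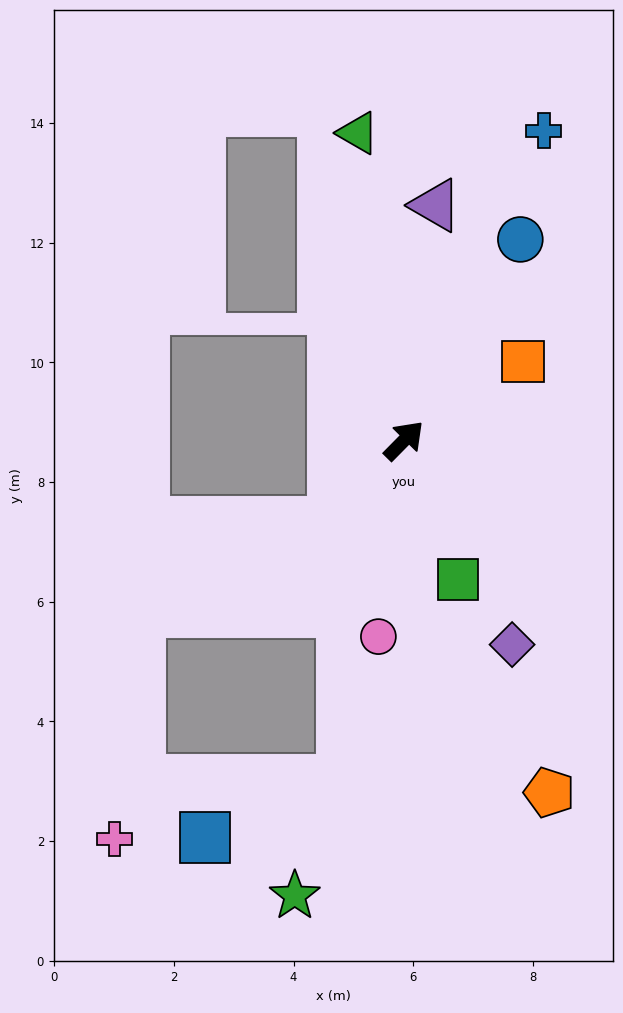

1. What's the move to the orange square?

turn right 12°, forward 2.4 m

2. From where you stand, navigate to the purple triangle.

turn left 37°, forward 4.0 m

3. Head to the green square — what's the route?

turn right 114°, forward 2.5 m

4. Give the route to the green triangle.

turn left 53°, forward 5.2 m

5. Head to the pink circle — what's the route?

turn right 143°, forward 3.3 m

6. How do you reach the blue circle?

turn left 15°, forward 3.9 m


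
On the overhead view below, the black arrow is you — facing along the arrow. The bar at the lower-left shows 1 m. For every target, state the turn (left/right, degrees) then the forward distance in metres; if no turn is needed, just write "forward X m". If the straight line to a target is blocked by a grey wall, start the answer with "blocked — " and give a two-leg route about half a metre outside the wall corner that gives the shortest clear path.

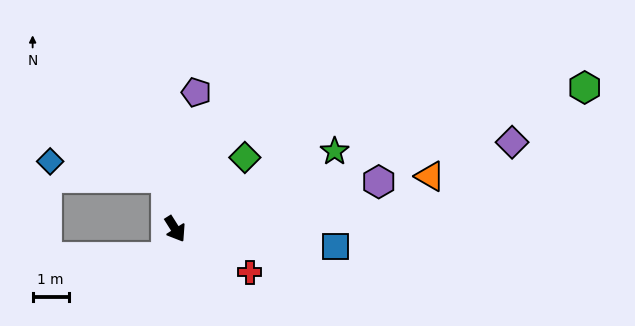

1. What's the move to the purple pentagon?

turn left 139°, forward 3.8 m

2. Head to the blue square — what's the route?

turn left 52°, forward 4.5 m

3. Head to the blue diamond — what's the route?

blocked — turn left 158°, forward 1.4 m, then turn left 72°, forward 3.2 m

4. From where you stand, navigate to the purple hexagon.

turn left 71°, forward 5.8 m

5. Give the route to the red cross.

turn left 28°, forward 2.4 m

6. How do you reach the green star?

turn left 84°, forward 4.9 m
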